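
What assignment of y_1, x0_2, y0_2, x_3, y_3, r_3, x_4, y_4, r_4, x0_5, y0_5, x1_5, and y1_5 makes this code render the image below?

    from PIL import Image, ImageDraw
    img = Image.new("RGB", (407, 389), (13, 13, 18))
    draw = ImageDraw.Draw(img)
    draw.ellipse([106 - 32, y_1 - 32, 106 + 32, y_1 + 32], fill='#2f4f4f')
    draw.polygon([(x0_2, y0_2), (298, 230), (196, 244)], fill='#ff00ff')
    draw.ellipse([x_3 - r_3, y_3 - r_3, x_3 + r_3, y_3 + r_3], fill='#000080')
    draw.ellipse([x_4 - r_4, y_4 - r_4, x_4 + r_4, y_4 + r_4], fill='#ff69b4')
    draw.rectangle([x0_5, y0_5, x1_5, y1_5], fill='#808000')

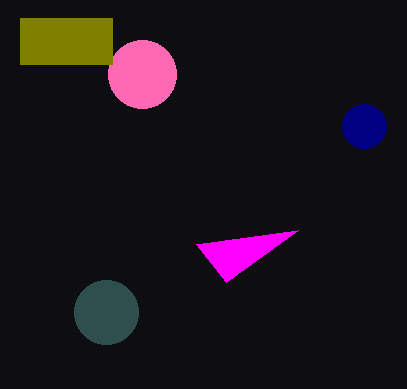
y_1 = 312, x0_2 = 226, y0_2 = 282, x_3 = 364, y_3 = 126, r_3 = 22, x_4 = 142, y_4 = 74, r_4 = 34, x0_5 = 20, y0_5 = 18, x1_5 = 112, y1_5 = 64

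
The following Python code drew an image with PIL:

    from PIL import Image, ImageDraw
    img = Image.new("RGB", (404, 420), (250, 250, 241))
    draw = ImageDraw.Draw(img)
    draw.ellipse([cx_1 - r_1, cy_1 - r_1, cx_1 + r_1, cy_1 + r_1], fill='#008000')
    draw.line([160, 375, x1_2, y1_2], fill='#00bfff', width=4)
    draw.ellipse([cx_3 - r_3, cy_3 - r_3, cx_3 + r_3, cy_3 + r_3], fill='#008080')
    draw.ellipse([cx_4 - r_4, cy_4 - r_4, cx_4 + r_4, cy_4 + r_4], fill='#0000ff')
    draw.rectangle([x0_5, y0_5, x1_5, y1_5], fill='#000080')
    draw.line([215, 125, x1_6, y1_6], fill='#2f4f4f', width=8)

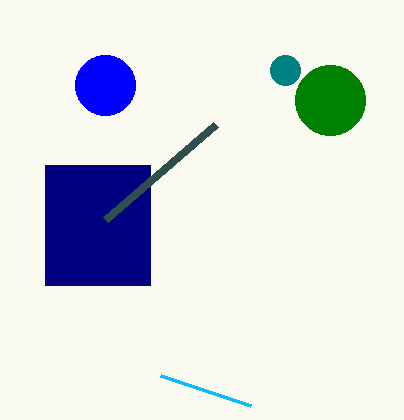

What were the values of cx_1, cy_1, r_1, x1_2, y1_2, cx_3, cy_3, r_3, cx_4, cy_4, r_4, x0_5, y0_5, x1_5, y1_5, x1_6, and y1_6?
cx_1 = 330, cy_1 = 100, r_1 = 35, x1_2 = 250, y1_2 = 405, cx_3 = 285, cy_3 = 70, r_3 = 15, cx_4 = 105, cy_4 = 85, r_4 = 30, x0_5 = 45, y0_5 = 165, x1_5 = 150, y1_5 = 285, x1_6 = 105, y1_6 = 220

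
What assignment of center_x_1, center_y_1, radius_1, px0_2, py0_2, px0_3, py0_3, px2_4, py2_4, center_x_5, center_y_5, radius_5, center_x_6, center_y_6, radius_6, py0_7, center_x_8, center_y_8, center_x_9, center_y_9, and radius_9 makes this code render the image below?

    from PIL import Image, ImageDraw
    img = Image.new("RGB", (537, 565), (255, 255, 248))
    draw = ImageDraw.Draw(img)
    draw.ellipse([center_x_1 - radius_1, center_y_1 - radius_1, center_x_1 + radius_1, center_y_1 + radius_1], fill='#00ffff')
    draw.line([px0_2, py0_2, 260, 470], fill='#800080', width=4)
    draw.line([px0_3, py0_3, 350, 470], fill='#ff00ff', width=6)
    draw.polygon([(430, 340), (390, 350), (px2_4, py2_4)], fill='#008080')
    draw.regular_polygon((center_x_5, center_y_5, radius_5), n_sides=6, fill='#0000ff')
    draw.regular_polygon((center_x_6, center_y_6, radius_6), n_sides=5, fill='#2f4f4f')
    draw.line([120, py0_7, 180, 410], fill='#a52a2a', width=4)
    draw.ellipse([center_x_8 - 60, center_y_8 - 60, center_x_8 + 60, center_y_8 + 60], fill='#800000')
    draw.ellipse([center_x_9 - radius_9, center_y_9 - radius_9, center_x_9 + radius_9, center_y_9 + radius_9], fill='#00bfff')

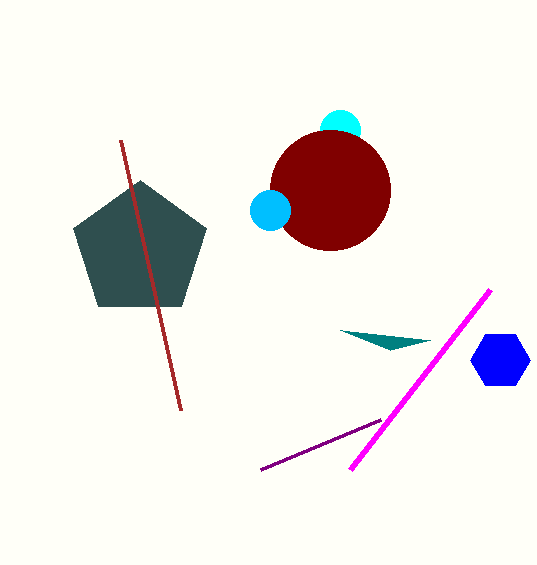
center_x_1 = 340
center_y_1 = 130
radius_1 = 20
px0_2 = 380
py0_2 = 420
px0_3 = 490
py0_3 = 290
px2_4 = 340
py2_4 = 330
center_x_5 = 500
center_y_5 = 360
radius_5 = 30
center_x_6 = 140
center_y_6 = 250
radius_6 = 70
py0_7 = 140
center_x_8 = 330
center_y_8 = 190
center_x_9 = 270
center_y_9 = 210
radius_9 = 20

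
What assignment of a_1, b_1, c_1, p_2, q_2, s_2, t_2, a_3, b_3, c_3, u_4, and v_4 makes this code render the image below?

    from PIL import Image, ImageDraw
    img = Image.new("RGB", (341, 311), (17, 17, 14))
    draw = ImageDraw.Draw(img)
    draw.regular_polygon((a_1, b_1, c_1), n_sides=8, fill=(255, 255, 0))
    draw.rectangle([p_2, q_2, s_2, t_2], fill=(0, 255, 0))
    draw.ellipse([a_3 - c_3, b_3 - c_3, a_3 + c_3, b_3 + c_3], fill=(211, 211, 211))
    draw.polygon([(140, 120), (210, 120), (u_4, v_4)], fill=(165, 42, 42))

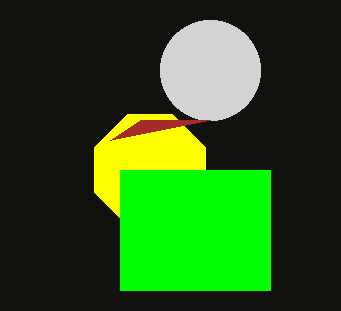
a_1 = 150
b_1 = 170
c_1 = 60
p_2 = 120
q_2 = 170
s_2 = 270
t_2 = 290
a_3 = 210
b_3 = 70
c_3 = 50
u_4 = 110
v_4 = 140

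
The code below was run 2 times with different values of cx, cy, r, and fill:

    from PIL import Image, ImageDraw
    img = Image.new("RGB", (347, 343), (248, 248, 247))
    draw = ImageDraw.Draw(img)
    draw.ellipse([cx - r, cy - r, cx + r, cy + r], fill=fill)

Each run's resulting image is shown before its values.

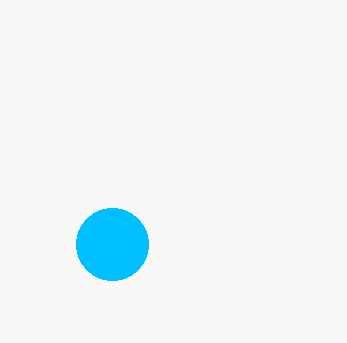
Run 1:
cx = 112
cy = 244
r = 36
fill = 'deepskyblue'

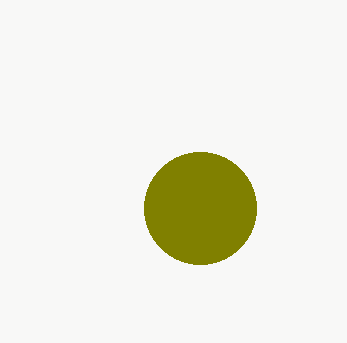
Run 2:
cx = 200
cy = 208
r = 56
fill = 'olive'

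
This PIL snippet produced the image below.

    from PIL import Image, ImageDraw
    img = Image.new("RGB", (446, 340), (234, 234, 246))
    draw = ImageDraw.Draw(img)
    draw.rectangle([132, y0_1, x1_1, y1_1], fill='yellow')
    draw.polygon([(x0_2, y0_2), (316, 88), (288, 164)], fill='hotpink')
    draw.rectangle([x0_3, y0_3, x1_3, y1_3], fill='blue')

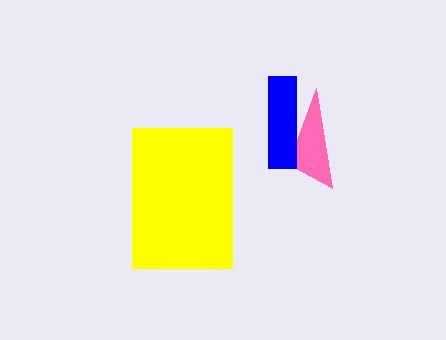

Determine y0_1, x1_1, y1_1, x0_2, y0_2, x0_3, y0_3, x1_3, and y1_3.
y0_1 = 128; x1_1 = 232; y1_1 = 268; x0_2 = 332; y0_2 = 188; x0_3 = 268; y0_3 = 76; x1_3 = 296; y1_3 = 168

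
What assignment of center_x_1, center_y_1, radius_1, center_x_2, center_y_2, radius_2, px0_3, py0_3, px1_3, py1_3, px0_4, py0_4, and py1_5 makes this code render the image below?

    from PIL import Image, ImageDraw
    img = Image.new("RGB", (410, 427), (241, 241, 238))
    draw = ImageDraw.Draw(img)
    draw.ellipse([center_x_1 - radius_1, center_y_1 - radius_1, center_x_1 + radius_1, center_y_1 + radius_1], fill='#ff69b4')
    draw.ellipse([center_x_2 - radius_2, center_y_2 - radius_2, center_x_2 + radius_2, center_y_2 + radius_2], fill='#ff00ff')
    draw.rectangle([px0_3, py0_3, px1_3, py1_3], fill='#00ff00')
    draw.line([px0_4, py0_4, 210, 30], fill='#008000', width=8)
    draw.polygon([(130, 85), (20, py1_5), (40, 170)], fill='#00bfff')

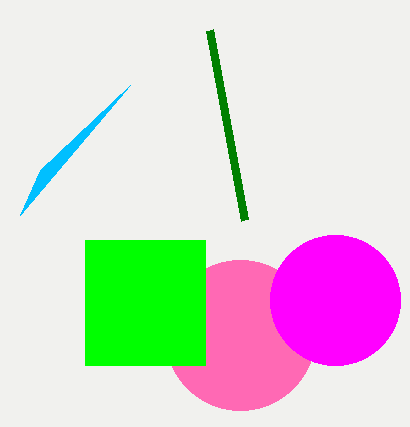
center_x_1 = 240; center_y_1 = 335; radius_1 = 75; center_x_2 = 335; center_y_2 = 300; radius_2 = 65; px0_3 = 85; py0_3 = 240; px1_3 = 205; py1_3 = 365; px0_4 = 245; py0_4 = 220; py1_5 = 215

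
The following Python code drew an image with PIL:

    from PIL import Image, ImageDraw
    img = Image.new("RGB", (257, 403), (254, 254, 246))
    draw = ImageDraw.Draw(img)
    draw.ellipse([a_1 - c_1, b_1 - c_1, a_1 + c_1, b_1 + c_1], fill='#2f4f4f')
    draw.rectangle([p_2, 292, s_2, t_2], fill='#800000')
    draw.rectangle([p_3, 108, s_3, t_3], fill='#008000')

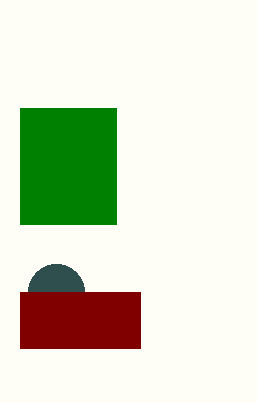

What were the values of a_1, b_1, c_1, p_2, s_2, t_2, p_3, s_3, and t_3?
a_1 = 56, b_1 = 292, c_1 = 28, p_2 = 20, s_2 = 140, t_2 = 348, p_3 = 20, s_3 = 116, t_3 = 224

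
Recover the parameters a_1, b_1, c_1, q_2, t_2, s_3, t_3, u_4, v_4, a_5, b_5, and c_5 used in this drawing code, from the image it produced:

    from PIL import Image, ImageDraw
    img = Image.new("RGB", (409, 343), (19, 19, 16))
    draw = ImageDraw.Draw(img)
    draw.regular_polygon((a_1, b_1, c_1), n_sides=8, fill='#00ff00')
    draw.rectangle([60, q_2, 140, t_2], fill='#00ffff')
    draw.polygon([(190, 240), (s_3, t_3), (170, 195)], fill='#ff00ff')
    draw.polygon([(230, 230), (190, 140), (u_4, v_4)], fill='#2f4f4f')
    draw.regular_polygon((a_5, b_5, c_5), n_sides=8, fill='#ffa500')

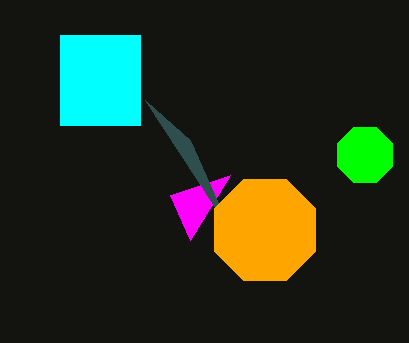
a_1 = 365, b_1 = 155, c_1 = 30, q_2 = 35, t_2 = 125, s_3 = 230, t_3 = 175, u_4 = 145, v_4 = 100, a_5 = 265, b_5 = 230, c_5 = 55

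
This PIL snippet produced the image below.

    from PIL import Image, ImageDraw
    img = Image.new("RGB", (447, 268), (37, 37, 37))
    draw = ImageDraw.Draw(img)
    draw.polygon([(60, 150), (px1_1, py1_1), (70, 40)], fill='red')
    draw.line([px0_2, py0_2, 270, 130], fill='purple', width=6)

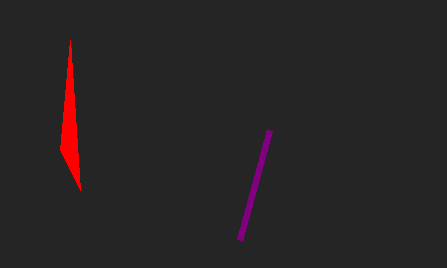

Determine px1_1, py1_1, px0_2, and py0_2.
px1_1 = 80, py1_1 = 190, px0_2 = 240, py0_2 = 240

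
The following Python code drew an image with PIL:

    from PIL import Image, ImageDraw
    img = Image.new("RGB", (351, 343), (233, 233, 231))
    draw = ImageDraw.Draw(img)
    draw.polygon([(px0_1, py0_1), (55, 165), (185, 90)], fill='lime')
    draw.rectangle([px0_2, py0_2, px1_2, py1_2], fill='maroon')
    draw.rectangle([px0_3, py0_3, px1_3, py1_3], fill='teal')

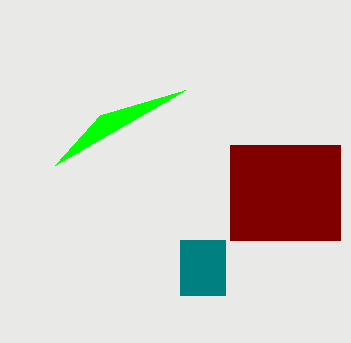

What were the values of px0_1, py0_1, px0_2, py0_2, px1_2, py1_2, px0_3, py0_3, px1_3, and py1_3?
px0_1 = 100; py0_1 = 115; px0_2 = 230; py0_2 = 145; px1_2 = 340; py1_2 = 240; px0_3 = 180; py0_3 = 240; px1_3 = 225; py1_3 = 295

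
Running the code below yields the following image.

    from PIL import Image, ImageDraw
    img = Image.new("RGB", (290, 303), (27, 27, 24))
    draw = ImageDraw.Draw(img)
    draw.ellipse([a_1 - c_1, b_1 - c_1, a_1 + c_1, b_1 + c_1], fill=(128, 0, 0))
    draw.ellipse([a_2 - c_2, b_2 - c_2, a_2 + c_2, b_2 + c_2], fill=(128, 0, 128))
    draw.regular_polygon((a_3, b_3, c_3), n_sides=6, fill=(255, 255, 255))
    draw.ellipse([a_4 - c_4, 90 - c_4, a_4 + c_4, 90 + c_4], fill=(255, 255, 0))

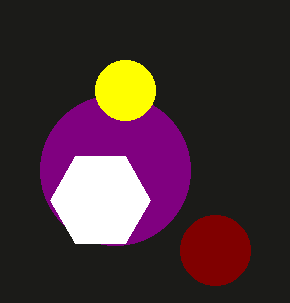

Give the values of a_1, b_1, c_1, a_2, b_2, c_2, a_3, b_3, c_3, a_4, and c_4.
a_1 = 215, b_1 = 250, c_1 = 35, a_2 = 115, b_2 = 170, c_2 = 75, a_3 = 100, b_3 = 200, c_3 = 50, a_4 = 125, c_4 = 30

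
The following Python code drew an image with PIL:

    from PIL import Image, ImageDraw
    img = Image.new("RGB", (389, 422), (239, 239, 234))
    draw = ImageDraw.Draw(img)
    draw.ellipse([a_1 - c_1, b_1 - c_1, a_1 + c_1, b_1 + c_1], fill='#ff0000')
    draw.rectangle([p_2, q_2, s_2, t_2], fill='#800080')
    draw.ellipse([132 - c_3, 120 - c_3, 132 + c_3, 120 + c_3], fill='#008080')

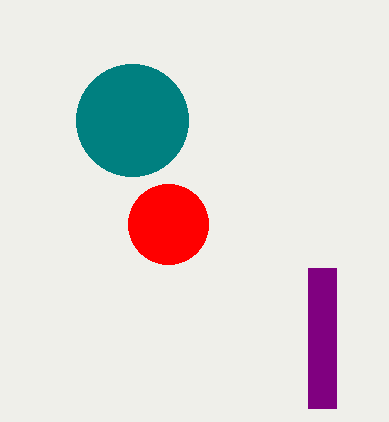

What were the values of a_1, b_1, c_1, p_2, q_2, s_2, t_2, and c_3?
a_1 = 168, b_1 = 224, c_1 = 40, p_2 = 308, q_2 = 268, s_2 = 336, t_2 = 408, c_3 = 56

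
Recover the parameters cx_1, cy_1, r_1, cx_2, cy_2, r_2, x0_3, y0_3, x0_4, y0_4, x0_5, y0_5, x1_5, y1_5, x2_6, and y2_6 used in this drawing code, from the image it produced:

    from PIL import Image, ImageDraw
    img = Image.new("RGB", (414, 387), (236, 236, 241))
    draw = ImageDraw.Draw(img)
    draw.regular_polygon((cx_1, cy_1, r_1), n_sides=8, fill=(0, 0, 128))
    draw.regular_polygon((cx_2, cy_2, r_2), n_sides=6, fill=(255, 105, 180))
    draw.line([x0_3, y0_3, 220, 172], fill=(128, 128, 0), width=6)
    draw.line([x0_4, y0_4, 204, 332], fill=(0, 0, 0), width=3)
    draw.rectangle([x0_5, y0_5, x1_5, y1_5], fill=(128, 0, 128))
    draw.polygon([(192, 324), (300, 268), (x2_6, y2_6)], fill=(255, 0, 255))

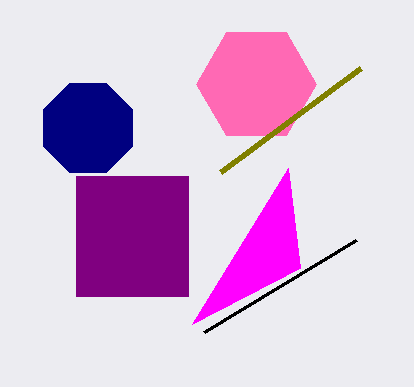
cx_1 = 88, cy_1 = 128, r_1 = 48, cx_2 = 256, cy_2 = 84, r_2 = 60, x0_3 = 360, y0_3 = 68, x0_4 = 356, y0_4 = 240, x0_5 = 76, y0_5 = 176, x1_5 = 188, y1_5 = 296, x2_6 = 288, y2_6 = 168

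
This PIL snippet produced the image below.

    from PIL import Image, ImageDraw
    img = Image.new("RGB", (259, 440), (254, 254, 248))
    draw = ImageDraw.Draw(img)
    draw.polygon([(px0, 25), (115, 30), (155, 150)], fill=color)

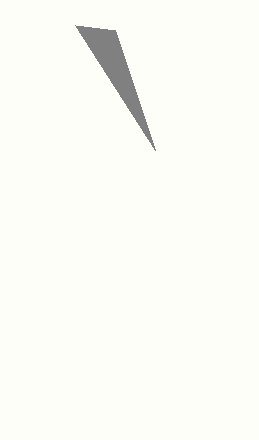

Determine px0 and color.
px0 = 75
color = 'gray'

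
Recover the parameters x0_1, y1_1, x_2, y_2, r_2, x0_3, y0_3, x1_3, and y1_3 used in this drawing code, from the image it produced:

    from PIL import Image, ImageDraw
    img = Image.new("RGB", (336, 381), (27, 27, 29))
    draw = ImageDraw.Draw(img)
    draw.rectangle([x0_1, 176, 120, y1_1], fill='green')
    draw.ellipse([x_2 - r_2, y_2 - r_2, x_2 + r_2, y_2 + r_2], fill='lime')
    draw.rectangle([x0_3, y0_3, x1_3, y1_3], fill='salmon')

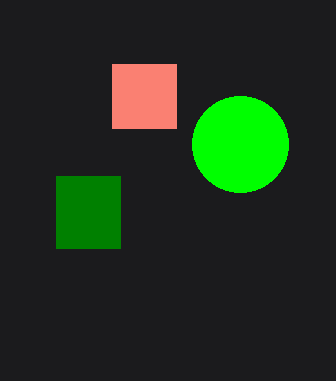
x0_1 = 56; y1_1 = 248; x_2 = 240; y_2 = 144; r_2 = 48; x0_3 = 112; y0_3 = 64; x1_3 = 176; y1_3 = 128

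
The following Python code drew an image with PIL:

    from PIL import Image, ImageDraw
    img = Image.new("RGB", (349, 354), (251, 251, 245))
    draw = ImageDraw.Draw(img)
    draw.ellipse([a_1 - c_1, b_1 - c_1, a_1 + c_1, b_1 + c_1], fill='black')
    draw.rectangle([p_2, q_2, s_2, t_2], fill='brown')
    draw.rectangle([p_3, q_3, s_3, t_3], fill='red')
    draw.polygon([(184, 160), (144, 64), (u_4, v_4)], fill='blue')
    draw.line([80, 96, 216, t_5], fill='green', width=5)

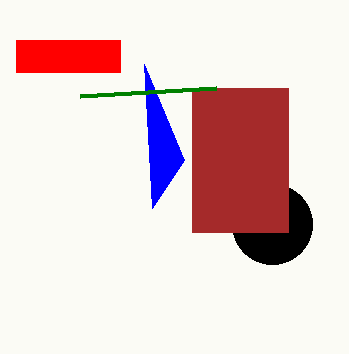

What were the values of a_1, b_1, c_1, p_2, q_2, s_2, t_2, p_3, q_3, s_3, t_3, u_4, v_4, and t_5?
a_1 = 272
b_1 = 224
c_1 = 40
p_2 = 192
q_2 = 88
s_2 = 288
t_2 = 232
p_3 = 16
q_3 = 40
s_3 = 120
t_3 = 72
u_4 = 152
v_4 = 208
t_5 = 88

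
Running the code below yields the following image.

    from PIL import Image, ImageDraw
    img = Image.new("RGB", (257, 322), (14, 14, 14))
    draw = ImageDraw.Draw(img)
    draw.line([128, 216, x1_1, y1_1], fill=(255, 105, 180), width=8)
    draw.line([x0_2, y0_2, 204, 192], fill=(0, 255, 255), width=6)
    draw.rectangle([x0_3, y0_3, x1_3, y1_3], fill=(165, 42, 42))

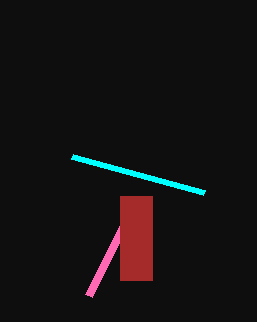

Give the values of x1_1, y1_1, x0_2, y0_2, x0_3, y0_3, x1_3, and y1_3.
x1_1 = 88
y1_1 = 296
x0_2 = 72
y0_2 = 156
x0_3 = 120
y0_3 = 196
x1_3 = 152
y1_3 = 280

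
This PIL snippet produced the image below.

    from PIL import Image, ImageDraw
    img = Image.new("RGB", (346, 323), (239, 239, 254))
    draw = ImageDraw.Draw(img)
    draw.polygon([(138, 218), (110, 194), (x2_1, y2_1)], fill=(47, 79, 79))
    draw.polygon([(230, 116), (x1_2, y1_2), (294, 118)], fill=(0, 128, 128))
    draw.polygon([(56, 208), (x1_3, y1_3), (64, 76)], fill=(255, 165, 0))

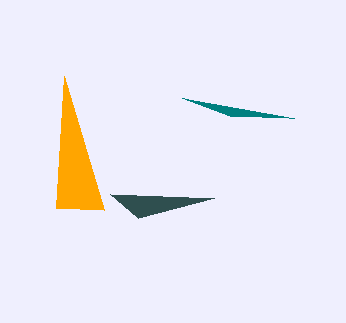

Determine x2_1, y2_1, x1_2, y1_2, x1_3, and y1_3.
x2_1 = 214
y2_1 = 198
x1_2 = 182
y1_2 = 98
x1_3 = 104
y1_3 = 210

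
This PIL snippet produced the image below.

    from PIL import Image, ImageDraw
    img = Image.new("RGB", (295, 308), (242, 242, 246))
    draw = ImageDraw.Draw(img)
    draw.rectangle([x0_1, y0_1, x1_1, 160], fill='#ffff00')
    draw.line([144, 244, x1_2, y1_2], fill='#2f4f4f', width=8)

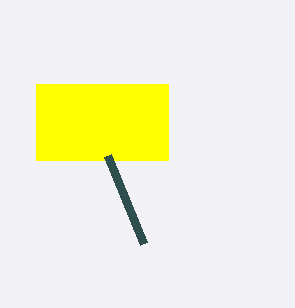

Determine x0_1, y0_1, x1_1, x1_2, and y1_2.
x0_1 = 36, y0_1 = 84, x1_1 = 168, x1_2 = 108, y1_2 = 156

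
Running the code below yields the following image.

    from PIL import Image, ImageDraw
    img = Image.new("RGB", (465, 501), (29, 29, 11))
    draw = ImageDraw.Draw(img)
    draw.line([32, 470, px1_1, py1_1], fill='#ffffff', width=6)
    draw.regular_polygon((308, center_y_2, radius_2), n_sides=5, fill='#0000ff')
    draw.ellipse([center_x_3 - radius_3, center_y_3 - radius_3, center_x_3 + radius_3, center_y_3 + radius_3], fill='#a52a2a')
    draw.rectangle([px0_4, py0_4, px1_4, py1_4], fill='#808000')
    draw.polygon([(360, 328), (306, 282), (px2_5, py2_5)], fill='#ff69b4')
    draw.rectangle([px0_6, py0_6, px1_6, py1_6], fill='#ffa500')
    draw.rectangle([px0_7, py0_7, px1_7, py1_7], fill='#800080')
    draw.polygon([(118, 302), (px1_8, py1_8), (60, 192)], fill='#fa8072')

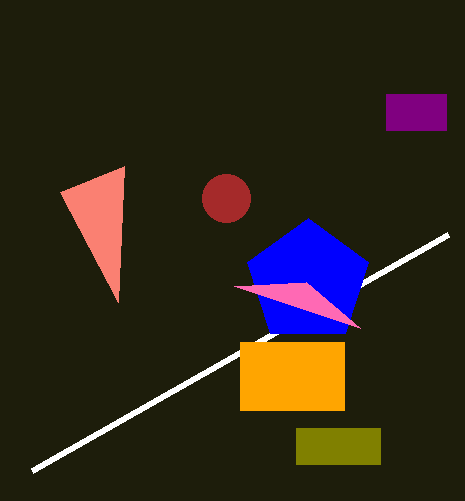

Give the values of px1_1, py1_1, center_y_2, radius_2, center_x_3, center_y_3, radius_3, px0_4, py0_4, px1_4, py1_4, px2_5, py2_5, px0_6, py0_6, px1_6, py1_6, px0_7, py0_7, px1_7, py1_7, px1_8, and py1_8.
px1_1 = 448; py1_1 = 234; center_y_2 = 282; radius_2 = 64; center_x_3 = 226; center_y_3 = 198; radius_3 = 24; px0_4 = 296; py0_4 = 428; px1_4 = 380; py1_4 = 464; px2_5 = 234; py2_5 = 286; px0_6 = 240; py0_6 = 342; px1_6 = 344; py1_6 = 410; px0_7 = 386; py0_7 = 94; px1_7 = 446; py1_7 = 130; px1_8 = 124; py1_8 = 166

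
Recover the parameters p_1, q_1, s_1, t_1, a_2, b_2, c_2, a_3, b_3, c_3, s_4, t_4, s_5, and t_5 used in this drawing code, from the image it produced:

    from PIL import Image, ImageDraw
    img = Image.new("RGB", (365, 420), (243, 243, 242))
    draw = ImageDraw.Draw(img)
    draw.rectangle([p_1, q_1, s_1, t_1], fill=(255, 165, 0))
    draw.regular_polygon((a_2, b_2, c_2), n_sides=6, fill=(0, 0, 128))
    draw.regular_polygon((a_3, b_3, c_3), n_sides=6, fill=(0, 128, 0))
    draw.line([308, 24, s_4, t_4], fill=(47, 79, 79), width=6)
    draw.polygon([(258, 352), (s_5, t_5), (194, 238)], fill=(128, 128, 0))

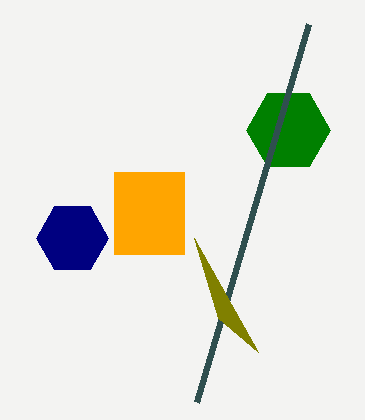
p_1 = 114, q_1 = 172, s_1 = 184, t_1 = 254, a_2 = 72, b_2 = 238, c_2 = 36, a_3 = 288, b_3 = 130, c_3 = 42, s_4 = 196, t_4 = 402, s_5 = 218, t_5 = 318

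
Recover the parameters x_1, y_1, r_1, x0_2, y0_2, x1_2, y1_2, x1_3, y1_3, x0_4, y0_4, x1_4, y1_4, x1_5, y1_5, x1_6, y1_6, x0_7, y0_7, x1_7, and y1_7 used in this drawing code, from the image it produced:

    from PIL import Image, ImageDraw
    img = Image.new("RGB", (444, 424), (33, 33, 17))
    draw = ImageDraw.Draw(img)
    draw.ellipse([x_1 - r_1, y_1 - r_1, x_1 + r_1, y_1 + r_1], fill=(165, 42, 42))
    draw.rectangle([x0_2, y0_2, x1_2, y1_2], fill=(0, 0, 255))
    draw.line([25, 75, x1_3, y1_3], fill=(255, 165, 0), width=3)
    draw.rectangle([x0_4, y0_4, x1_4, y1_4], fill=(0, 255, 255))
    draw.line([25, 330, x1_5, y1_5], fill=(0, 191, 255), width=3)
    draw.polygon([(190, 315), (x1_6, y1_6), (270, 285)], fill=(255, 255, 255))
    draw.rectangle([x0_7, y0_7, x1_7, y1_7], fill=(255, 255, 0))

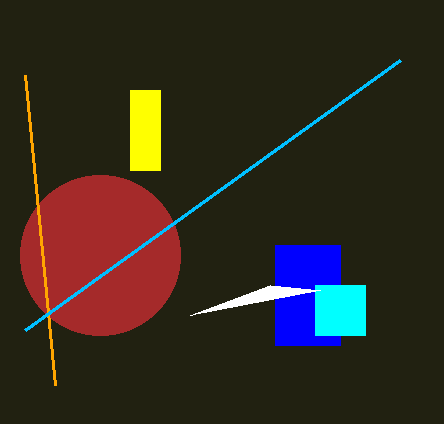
x_1 = 100; y_1 = 255; r_1 = 80; x0_2 = 275; y0_2 = 245; x1_2 = 340; y1_2 = 345; x1_3 = 55; y1_3 = 385; x0_4 = 315; y0_4 = 285; x1_4 = 365; y1_4 = 335; x1_5 = 400; y1_5 = 60; x1_6 = 320; y1_6 = 290; x0_7 = 130; y0_7 = 90; x1_7 = 160; y1_7 = 170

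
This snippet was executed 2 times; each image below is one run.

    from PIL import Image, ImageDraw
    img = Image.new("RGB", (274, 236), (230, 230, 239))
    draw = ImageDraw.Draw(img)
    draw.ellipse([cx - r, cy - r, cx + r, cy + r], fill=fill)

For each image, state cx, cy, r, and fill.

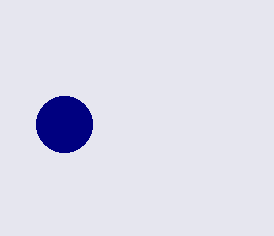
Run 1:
cx = 64, cy = 124, r = 28, fill = 'navy'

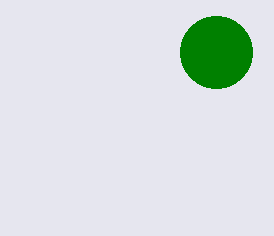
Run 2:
cx = 216; cy = 52; r = 36; fill = 'green'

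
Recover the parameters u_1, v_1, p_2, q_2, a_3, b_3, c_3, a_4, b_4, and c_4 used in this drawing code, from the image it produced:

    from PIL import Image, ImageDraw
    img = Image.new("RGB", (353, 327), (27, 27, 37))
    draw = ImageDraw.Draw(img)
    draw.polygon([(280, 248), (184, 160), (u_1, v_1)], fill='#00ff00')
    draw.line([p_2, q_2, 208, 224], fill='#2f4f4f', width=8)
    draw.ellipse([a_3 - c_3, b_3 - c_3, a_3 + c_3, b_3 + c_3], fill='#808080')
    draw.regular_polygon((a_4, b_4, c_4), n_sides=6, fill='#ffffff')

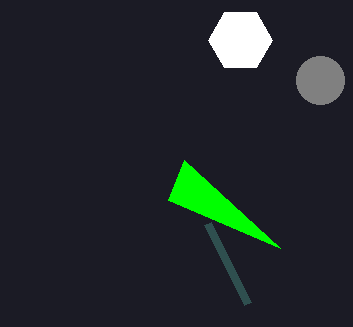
u_1 = 168, v_1 = 200, p_2 = 248, q_2 = 304, a_3 = 320, b_3 = 80, c_3 = 24, a_4 = 240, b_4 = 40, c_4 = 32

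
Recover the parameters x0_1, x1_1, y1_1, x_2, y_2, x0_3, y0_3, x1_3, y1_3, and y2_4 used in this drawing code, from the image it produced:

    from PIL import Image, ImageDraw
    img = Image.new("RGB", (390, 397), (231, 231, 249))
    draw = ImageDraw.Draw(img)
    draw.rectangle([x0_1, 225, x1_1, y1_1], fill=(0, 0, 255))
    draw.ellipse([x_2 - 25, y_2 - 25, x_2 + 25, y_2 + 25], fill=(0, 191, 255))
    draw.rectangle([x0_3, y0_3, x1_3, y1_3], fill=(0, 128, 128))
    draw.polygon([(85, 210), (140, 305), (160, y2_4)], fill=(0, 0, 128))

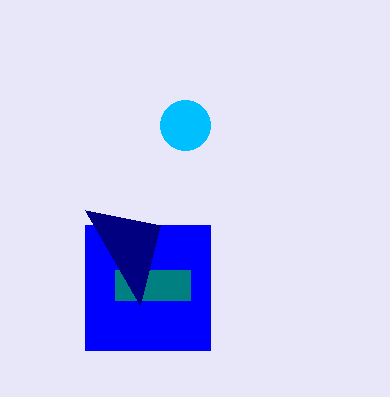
x0_1 = 85; x1_1 = 210; y1_1 = 350; x_2 = 185; y_2 = 125; x0_3 = 115; y0_3 = 270; x1_3 = 190; y1_3 = 300; y2_4 = 225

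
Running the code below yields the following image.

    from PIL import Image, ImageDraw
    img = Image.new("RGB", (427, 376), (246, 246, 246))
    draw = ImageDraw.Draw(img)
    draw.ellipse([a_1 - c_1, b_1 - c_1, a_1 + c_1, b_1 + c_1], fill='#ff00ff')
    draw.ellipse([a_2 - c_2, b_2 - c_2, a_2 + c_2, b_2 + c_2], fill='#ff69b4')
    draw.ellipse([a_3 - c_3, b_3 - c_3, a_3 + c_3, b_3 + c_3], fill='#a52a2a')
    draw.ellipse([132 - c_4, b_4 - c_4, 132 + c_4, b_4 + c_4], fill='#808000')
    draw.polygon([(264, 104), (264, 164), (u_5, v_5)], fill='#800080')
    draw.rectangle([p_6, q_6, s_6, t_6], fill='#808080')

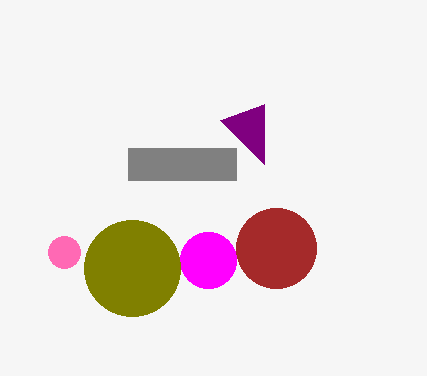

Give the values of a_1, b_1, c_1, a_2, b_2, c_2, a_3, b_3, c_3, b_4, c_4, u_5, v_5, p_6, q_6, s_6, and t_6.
a_1 = 208; b_1 = 260; c_1 = 28; a_2 = 64; b_2 = 252; c_2 = 16; a_3 = 276; b_3 = 248; c_3 = 40; b_4 = 268; c_4 = 48; u_5 = 220; v_5 = 120; p_6 = 128; q_6 = 148; s_6 = 236; t_6 = 180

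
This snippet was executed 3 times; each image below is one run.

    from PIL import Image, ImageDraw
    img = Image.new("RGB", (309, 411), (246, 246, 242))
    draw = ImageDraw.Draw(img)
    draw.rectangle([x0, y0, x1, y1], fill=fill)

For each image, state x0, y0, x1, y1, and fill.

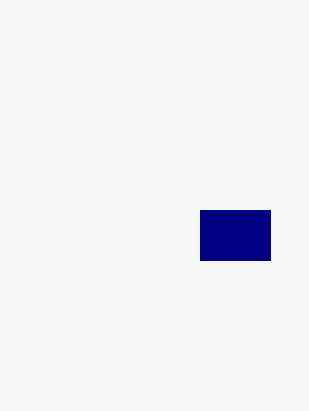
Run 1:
x0 = 200; y0 = 210; x1 = 270; y1 = 260; fill = 'navy'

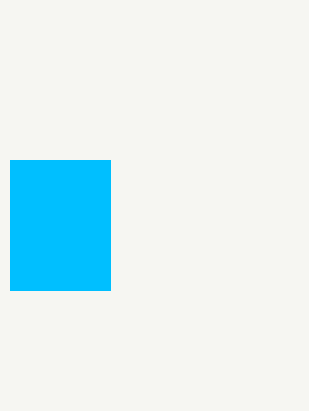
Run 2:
x0 = 10
y0 = 160
x1 = 110
y1 = 290
fill = 'deepskyblue'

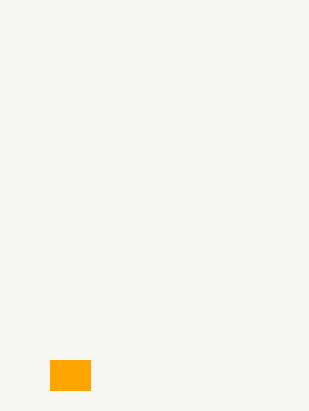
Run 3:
x0 = 50; y0 = 360; x1 = 90; y1 = 390; fill = 'orange'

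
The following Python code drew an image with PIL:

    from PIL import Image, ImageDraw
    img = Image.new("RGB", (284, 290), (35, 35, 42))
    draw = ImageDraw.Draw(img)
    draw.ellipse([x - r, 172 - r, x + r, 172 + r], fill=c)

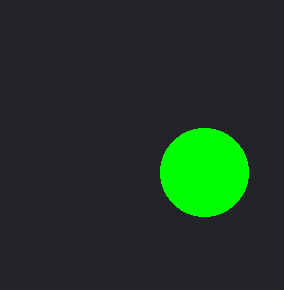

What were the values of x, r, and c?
x = 204
r = 44
c = 'lime'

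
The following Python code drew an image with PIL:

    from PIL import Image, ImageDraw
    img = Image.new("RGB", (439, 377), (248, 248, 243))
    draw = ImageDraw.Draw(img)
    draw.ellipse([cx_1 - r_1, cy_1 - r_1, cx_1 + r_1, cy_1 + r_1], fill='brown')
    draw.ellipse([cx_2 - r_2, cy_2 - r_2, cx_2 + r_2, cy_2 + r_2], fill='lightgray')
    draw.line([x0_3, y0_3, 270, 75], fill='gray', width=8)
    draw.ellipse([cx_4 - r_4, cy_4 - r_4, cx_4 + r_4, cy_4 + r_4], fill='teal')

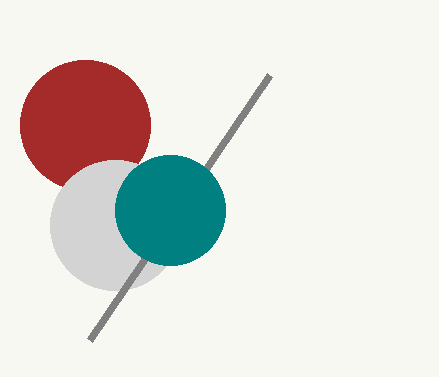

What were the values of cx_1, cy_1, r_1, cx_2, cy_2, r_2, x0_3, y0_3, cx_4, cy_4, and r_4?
cx_1 = 85
cy_1 = 125
r_1 = 65
cx_2 = 115
cy_2 = 225
r_2 = 65
x0_3 = 90
y0_3 = 340
cx_4 = 170
cy_4 = 210
r_4 = 55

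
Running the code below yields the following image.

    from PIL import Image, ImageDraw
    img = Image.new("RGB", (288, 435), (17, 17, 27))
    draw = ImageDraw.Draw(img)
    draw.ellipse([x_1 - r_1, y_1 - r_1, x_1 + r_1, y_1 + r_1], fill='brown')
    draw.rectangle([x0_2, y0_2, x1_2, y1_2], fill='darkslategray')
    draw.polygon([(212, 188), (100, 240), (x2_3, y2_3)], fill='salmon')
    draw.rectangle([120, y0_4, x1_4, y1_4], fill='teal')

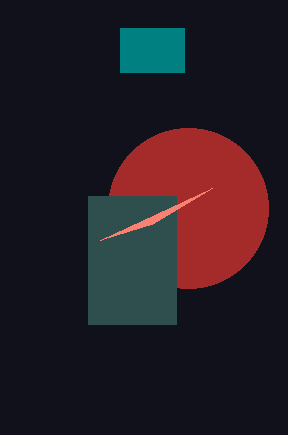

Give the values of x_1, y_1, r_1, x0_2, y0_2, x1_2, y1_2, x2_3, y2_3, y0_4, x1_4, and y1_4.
x_1 = 188, y_1 = 208, r_1 = 80, x0_2 = 88, y0_2 = 196, x1_2 = 176, y1_2 = 324, x2_3 = 152, y2_3 = 224, y0_4 = 28, x1_4 = 184, y1_4 = 72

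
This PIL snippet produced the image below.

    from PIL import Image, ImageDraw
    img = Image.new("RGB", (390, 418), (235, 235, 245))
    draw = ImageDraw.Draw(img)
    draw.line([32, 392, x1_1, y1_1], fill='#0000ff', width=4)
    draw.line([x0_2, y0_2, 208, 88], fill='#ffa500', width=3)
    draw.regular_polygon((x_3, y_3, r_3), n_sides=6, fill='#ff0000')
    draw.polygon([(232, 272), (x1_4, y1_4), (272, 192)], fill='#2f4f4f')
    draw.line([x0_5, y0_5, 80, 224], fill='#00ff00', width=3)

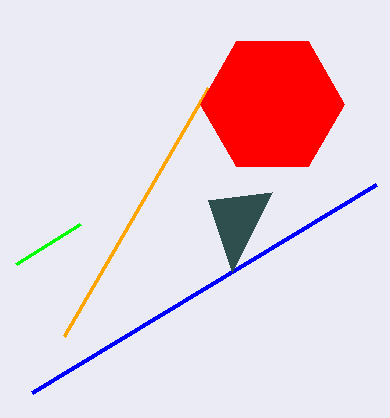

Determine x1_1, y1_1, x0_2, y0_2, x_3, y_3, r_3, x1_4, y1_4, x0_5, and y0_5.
x1_1 = 376; y1_1 = 184; x0_2 = 64; y0_2 = 336; x_3 = 272; y_3 = 104; r_3 = 72; x1_4 = 208; y1_4 = 200; x0_5 = 16; y0_5 = 264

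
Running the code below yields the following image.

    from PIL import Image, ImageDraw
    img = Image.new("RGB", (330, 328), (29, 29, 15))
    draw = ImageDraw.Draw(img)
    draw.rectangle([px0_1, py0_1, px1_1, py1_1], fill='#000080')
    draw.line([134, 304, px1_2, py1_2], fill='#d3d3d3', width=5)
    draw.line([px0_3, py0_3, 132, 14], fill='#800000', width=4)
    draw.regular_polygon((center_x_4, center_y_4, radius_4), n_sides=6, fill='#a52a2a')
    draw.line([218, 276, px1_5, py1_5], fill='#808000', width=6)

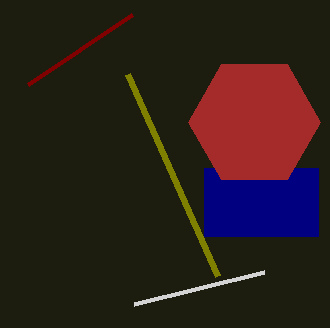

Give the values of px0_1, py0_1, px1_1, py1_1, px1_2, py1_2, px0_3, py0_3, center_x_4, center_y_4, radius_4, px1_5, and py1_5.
px0_1 = 204
py0_1 = 168
px1_1 = 318
py1_1 = 236
px1_2 = 264
py1_2 = 272
px0_3 = 28
py0_3 = 84
center_x_4 = 254
center_y_4 = 122
radius_4 = 66
px1_5 = 128
py1_5 = 74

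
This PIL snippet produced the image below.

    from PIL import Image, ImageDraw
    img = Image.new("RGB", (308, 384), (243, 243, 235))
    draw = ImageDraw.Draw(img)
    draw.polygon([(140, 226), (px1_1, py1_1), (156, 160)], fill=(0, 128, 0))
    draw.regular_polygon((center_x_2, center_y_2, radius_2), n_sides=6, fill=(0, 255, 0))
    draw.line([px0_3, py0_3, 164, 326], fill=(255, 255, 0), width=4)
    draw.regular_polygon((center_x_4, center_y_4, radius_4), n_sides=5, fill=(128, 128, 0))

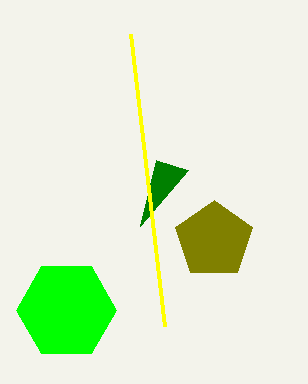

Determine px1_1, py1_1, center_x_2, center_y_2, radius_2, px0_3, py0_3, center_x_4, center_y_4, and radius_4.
px1_1 = 188
py1_1 = 170
center_x_2 = 66
center_y_2 = 310
radius_2 = 50
px0_3 = 130
py0_3 = 34
center_x_4 = 214
center_y_4 = 240
radius_4 = 40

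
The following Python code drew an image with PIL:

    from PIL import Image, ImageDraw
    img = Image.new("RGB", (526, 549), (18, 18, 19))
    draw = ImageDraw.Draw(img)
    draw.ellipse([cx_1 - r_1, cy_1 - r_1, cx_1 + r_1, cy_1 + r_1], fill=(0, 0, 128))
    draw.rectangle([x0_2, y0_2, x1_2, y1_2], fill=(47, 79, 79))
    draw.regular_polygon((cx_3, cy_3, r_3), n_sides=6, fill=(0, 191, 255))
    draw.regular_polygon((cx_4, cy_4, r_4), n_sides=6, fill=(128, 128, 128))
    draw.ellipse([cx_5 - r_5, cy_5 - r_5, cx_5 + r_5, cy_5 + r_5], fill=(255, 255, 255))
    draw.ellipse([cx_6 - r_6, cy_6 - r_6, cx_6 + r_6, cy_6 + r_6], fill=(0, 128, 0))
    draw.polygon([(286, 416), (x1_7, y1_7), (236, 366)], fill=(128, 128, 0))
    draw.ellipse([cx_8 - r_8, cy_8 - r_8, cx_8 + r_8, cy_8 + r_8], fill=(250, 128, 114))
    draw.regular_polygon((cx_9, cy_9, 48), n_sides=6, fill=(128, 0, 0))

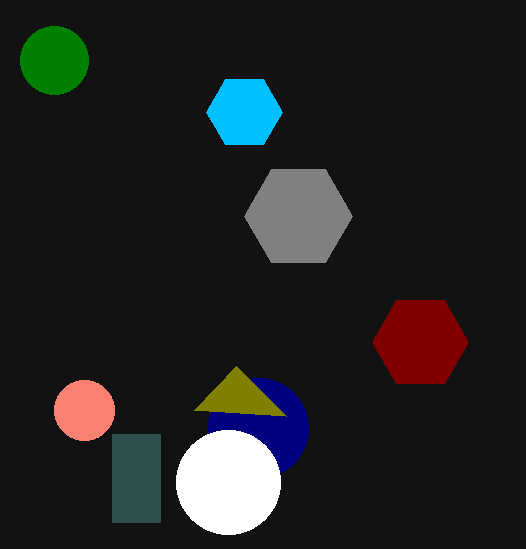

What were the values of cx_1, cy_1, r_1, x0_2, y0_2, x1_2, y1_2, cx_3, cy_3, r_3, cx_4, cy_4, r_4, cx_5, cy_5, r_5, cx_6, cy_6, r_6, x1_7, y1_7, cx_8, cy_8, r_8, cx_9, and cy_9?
cx_1 = 258
cy_1 = 428
r_1 = 50
x0_2 = 112
y0_2 = 434
x1_2 = 160
y1_2 = 522
cx_3 = 244
cy_3 = 112
r_3 = 38
cx_4 = 298
cy_4 = 216
r_4 = 54
cx_5 = 228
cy_5 = 482
r_5 = 52
cx_6 = 54
cy_6 = 60
r_6 = 34
x1_7 = 194
y1_7 = 410
cx_8 = 84
cy_8 = 410
r_8 = 30
cx_9 = 420
cy_9 = 342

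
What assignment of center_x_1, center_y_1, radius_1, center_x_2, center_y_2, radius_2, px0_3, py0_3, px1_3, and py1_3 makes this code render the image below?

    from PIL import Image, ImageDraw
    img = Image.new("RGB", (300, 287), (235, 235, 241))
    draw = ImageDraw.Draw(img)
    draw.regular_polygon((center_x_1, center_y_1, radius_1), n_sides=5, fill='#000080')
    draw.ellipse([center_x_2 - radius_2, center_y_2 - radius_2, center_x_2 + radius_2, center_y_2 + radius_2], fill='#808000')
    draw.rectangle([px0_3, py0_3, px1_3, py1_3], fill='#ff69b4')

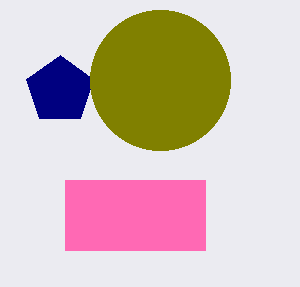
center_x_1 = 60
center_y_1 = 90
radius_1 = 35
center_x_2 = 160
center_y_2 = 80
radius_2 = 70
px0_3 = 65
py0_3 = 180
px1_3 = 205
py1_3 = 250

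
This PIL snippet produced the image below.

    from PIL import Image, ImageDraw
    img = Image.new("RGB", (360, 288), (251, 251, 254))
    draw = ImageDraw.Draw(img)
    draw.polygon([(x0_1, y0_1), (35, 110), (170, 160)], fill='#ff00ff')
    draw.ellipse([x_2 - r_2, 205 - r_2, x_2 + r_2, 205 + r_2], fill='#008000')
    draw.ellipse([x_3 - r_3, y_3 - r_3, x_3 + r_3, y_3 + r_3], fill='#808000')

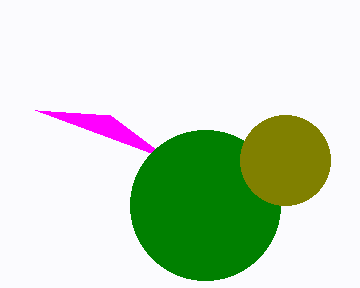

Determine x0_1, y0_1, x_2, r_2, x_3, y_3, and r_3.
x0_1 = 110
y0_1 = 115
x_2 = 205
r_2 = 75
x_3 = 285
y_3 = 160
r_3 = 45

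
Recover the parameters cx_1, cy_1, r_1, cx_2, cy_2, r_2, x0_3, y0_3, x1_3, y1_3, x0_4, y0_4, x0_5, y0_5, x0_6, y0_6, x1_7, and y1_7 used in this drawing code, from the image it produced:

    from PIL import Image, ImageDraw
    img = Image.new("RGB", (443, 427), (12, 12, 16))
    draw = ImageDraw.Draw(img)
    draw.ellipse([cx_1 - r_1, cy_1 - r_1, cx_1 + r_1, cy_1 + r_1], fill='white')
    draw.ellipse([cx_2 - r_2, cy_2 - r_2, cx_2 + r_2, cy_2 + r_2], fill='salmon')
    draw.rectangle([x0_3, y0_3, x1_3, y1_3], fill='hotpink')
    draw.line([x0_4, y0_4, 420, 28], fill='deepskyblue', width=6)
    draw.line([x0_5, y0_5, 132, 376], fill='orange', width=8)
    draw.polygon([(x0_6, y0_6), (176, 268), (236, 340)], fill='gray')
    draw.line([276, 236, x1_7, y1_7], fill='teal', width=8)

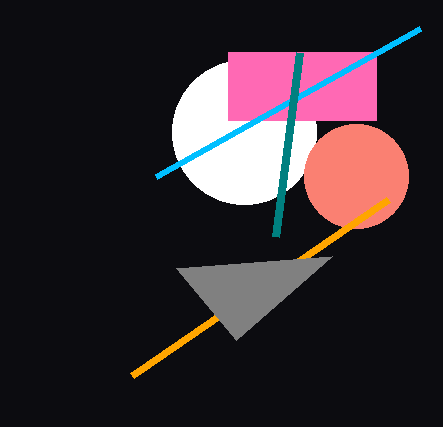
cx_1 = 244
cy_1 = 132
r_1 = 72
cx_2 = 356
cy_2 = 176
r_2 = 52
x0_3 = 228
y0_3 = 52
x1_3 = 376
y1_3 = 120
x0_4 = 156
y0_4 = 176
x0_5 = 388
y0_5 = 200
x0_6 = 332
y0_6 = 256
x1_7 = 300
y1_7 = 52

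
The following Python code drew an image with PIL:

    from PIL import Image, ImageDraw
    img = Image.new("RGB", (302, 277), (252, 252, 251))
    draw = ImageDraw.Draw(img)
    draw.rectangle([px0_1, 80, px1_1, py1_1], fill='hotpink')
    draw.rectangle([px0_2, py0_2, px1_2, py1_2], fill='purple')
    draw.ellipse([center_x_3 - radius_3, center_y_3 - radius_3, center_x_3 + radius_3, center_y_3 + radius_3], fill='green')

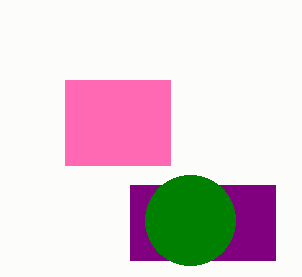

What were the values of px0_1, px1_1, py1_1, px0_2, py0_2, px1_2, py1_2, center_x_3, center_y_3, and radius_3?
px0_1 = 65
px1_1 = 170
py1_1 = 165
px0_2 = 130
py0_2 = 185
px1_2 = 275
py1_2 = 260
center_x_3 = 190
center_y_3 = 220
radius_3 = 45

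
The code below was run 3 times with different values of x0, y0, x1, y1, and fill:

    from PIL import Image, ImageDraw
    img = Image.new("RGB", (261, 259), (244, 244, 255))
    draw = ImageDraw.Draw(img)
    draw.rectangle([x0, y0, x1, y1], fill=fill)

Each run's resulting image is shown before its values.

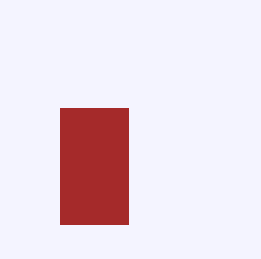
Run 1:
x0 = 60
y0 = 108
x1 = 128
y1 = 224
fill = 'brown'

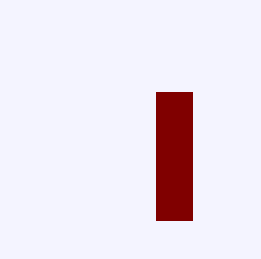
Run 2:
x0 = 156; y0 = 92; x1 = 192; y1 = 220; fill = 'maroon'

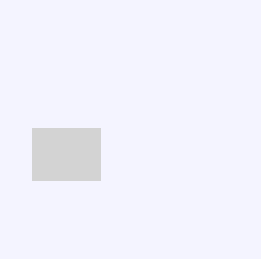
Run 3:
x0 = 32
y0 = 128
x1 = 100
y1 = 180
fill = 'lightgray'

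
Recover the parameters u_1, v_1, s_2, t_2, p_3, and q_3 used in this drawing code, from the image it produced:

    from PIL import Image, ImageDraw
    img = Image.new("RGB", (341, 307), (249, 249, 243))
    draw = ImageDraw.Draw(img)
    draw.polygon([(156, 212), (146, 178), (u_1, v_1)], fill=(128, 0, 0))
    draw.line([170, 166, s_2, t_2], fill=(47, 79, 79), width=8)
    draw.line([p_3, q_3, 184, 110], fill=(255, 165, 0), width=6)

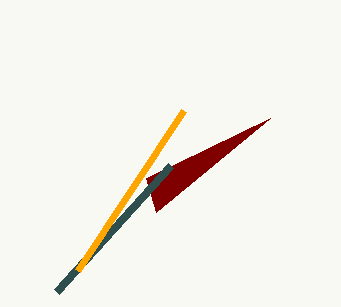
u_1 = 270
v_1 = 118
s_2 = 56
t_2 = 292
p_3 = 78
q_3 = 270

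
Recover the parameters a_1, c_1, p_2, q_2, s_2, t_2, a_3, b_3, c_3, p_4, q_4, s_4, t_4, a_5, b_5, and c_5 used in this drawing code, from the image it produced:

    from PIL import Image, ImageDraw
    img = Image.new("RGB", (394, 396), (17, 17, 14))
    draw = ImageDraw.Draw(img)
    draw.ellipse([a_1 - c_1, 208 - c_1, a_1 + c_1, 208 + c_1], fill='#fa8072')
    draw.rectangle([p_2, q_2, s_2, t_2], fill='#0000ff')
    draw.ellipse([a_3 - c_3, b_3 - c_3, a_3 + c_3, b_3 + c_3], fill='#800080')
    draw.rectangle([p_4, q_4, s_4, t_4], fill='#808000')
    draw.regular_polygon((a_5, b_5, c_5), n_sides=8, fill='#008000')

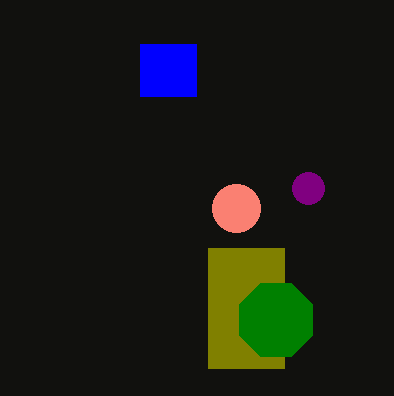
a_1 = 236
c_1 = 24
p_2 = 140
q_2 = 44
s_2 = 196
t_2 = 96
a_3 = 308
b_3 = 188
c_3 = 16
p_4 = 208
q_4 = 248
s_4 = 284
t_4 = 368
a_5 = 276
b_5 = 320
c_5 = 40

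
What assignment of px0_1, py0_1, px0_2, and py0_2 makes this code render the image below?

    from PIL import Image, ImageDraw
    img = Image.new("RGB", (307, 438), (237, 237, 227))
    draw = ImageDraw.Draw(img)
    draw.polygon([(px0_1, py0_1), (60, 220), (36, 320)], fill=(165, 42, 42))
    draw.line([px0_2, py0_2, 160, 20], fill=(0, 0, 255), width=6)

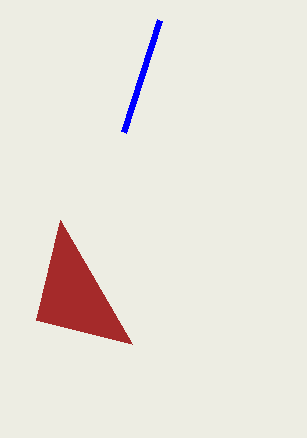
px0_1 = 132
py0_1 = 344
px0_2 = 124
py0_2 = 132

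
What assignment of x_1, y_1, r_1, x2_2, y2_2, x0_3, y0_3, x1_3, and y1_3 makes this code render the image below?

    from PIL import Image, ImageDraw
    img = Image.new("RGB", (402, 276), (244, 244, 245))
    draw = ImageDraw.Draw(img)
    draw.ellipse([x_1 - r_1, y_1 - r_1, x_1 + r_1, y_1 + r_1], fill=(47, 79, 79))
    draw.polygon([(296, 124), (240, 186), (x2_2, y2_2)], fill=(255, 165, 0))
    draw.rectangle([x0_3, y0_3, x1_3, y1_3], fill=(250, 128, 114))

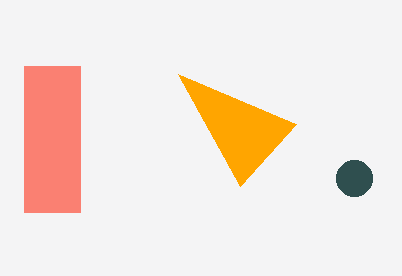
x_1 = 354; y_1 = 178; r_1 = 18; x2_2 = 178; y2_2 = 74; x0_3 = 24; y0_3 = 66; x1_3 = 80; y1_3 = 212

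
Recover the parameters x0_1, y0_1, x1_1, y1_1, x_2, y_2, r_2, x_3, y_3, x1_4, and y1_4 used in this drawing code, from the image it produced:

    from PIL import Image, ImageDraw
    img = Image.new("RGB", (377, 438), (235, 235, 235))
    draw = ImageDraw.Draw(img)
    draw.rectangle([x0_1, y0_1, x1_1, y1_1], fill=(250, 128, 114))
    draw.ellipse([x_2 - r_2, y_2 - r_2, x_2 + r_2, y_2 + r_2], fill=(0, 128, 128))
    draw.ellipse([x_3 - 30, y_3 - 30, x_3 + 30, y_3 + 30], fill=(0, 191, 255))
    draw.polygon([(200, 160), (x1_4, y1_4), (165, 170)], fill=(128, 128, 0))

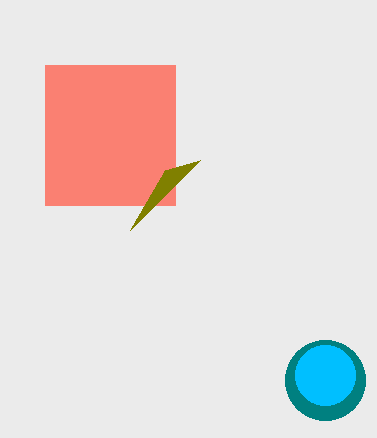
x0_1 = 45
y0_1 = 65
x1_1 = 175
y1_1 = 205
x_2 = 325
y_2 = 380
r_2 = 40
x_3 = 325
y_3 = 375
x1_4 = 130
y1_4 = 230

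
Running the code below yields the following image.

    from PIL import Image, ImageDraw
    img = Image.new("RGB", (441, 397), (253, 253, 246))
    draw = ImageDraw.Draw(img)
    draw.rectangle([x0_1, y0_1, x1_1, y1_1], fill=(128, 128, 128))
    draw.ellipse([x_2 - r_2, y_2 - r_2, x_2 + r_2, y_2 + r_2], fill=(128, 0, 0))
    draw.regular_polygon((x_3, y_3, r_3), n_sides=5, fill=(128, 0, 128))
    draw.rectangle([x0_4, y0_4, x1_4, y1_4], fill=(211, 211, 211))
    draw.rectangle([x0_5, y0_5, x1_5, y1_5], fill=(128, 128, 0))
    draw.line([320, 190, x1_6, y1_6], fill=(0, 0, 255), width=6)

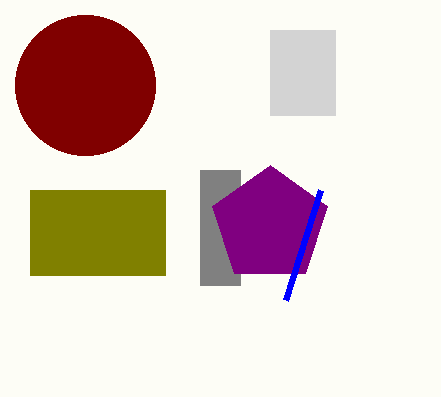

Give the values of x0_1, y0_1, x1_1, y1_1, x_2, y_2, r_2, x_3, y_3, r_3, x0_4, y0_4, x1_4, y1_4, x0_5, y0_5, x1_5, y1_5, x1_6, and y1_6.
x0_1 = 200
y0_1 = 170
x1_1 = 240
y1_1 = 285
x_2 = 85
y_2 = 85
r_2 = 70
x_3 = 270
y_3 = 225
r_3 = 60
x0_4 = 270
y0_4 = 30
x1_4 = 335
y1_4 = 115
x0_5 = 30
y0_5 = 190
x1_5 = 165
y1_5 = 275
x1_6 = 285
y1_6 = 300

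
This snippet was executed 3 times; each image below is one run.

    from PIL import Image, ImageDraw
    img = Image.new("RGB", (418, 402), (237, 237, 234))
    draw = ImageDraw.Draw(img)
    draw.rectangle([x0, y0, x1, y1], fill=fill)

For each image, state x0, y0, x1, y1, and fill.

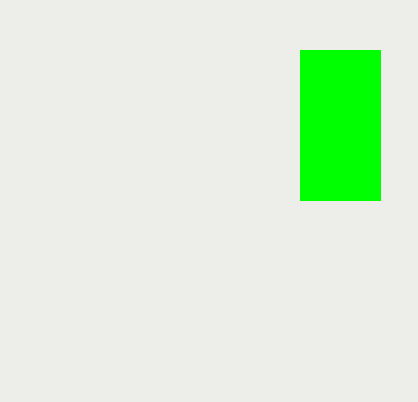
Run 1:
x0 = 300
y0 = 50
x1 = 380
y1 = 200
fill = 'lime'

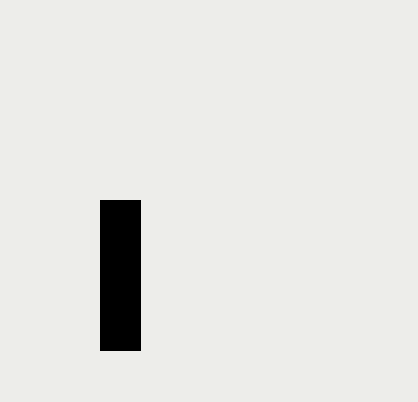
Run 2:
x0 = 100; y0 = 200; x1 = 140; y1 = 350; fill = 'black'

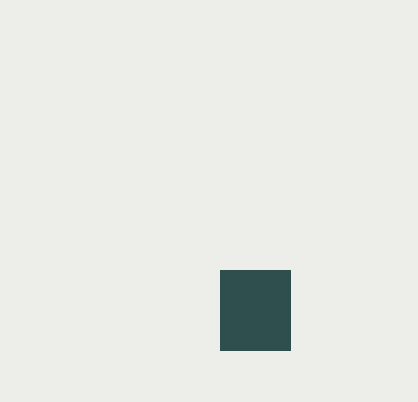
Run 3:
x0 = 220; y0 = 270; x1 = 290; y1 = 350; fill = 'darkslategray'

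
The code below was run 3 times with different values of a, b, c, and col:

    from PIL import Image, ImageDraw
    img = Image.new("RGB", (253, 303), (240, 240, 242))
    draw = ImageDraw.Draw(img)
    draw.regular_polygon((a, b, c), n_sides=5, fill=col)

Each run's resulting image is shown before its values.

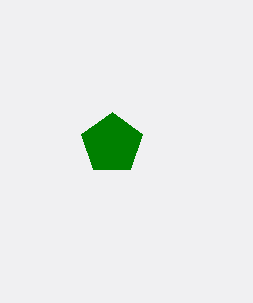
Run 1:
a = 112
b = 144
c = 32
col = 'green'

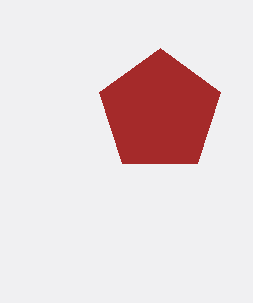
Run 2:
a = 160; b = 112; c = 64; col = 'brown'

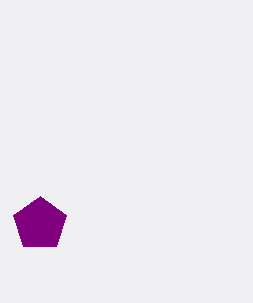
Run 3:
a = 40; b = 224; c = 28; col = 'purple'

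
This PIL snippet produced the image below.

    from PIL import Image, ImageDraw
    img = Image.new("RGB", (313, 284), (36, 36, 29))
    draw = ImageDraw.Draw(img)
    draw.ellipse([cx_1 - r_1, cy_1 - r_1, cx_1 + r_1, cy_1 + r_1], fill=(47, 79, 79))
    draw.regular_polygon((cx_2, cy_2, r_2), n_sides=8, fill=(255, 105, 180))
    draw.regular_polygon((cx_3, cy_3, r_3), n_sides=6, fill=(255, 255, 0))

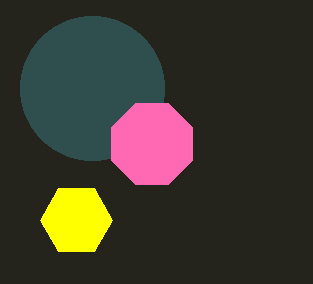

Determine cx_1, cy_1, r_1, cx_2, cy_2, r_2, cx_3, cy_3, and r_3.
cx_1 = 92
cy_1 = 88
r_1 = 72
cx_2 = 152
cy_2 = 144
r_2 = 44
cx_3 = 76
cy_3 = 220
r_3 = 36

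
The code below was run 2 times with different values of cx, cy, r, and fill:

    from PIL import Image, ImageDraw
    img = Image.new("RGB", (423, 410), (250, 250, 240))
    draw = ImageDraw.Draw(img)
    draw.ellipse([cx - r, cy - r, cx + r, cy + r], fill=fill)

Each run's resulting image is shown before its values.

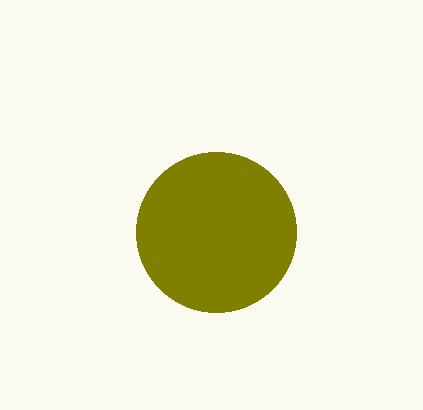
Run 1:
cx = 216
cy = 232
r = 80
fill = 'olive'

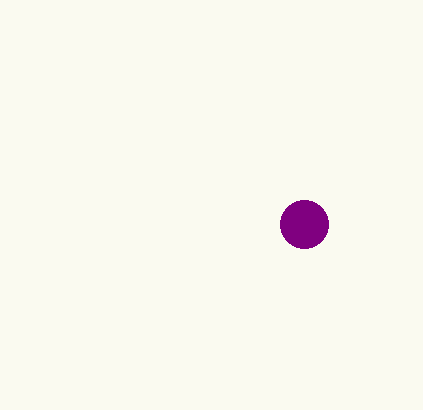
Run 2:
cx = 304; cy = 224; r = 24; fill = 'purple'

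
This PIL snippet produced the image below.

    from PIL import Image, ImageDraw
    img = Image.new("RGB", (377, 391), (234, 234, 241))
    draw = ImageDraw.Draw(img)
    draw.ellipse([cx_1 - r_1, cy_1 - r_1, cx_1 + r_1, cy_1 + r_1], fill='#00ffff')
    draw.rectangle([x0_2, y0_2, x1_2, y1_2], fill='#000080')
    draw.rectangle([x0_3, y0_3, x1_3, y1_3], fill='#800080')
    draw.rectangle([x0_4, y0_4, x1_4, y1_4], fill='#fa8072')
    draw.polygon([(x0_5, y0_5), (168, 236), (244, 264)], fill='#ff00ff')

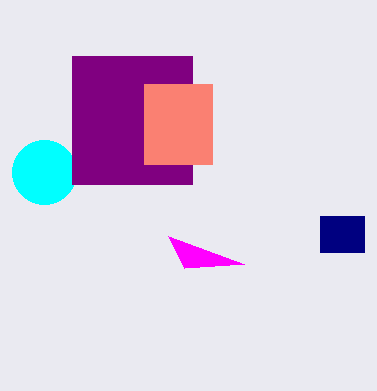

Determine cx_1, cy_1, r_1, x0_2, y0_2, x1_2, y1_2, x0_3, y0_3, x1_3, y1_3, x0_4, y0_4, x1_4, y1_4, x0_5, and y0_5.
cx_1 = 44; cy_1 = 172; r_1 = 32; x0_2 = 320; y0_2 = 216; x1_2 = 364; y1_2 = 252; x0_3 = 72; y0_3 = 56; x1_3 = 192; y1_3 = 184; x0_4 = 144; y0_4 = 84; x1_4 = 212; y1_4 = 164; x0_5 = 184; y0_5 = 268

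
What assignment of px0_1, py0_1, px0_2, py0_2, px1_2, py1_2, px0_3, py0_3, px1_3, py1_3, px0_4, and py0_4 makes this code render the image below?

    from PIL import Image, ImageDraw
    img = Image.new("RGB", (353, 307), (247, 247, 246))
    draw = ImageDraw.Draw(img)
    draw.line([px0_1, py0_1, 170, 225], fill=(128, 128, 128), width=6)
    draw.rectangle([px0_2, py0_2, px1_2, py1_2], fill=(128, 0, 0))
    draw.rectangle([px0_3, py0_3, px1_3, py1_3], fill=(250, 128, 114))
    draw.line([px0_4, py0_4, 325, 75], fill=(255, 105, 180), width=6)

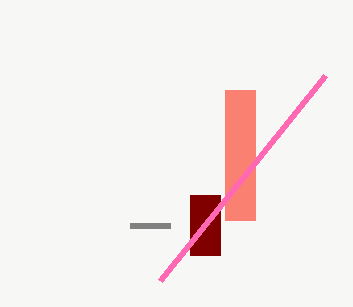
px0_1 = 130, py0_1 = 225, px0_2 = 190, py0_2 = 195, px1_2 = 220, py1_2 = 255, px0_3 = 225, py0_3 = 90, px1_3 = 255, py1_3 = 220, px0_4 = 160, py0_4 = 280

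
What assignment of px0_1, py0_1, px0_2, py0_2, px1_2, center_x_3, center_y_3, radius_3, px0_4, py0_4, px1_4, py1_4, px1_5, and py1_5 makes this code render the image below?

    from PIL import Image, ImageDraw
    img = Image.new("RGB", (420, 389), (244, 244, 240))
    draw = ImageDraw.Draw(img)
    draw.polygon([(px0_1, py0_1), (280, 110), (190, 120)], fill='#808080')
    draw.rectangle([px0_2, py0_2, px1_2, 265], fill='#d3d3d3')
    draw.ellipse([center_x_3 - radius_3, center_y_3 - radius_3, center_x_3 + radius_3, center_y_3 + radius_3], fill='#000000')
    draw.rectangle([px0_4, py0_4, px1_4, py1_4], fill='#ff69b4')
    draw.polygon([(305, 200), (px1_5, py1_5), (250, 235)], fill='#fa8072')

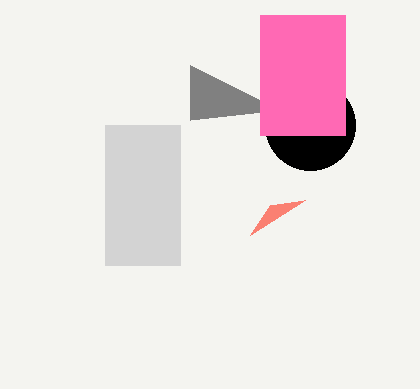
px0_1 = 190
py0_1 = 65
px0_2 = 105
py0_2 = 125
px1_2 = 180
center_x_3 = 310
center_y_3 = 125
radius_3 = 45
px0_4 = 260
py0_4 = 15
px1_4 = 345
py1_4 = 135
px1_5 = 270
py1_5 = 205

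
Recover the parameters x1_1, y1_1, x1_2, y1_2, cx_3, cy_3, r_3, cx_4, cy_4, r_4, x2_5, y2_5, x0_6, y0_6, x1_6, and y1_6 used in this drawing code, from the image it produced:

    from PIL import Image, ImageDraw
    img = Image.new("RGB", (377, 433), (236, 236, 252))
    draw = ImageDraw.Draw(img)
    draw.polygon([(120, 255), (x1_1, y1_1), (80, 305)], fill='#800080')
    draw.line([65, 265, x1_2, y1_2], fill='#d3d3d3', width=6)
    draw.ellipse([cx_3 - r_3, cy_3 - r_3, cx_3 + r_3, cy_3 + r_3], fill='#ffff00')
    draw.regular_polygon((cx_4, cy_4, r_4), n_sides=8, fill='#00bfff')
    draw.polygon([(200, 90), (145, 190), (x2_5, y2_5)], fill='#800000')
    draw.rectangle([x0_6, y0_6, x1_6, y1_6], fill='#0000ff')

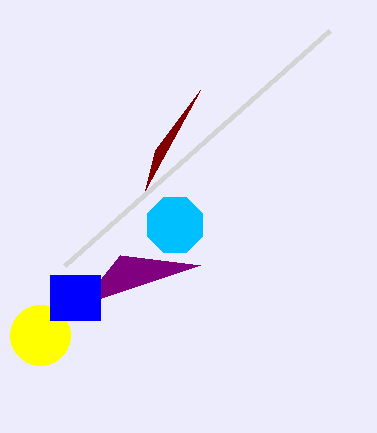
x1_1 = 200
y1_1 = 265
x1_2 = 330
y1_2 = 30
cx_3 = 40
cy_3 = 335
r_3 = 30
cx_4 = 175
cy_4 = 225
r_4 = 30
x2_5 = 155
y2_5 = 150
x0_6 = 50
y0_6 = 275
x1_6 = 100
y1_6 = 320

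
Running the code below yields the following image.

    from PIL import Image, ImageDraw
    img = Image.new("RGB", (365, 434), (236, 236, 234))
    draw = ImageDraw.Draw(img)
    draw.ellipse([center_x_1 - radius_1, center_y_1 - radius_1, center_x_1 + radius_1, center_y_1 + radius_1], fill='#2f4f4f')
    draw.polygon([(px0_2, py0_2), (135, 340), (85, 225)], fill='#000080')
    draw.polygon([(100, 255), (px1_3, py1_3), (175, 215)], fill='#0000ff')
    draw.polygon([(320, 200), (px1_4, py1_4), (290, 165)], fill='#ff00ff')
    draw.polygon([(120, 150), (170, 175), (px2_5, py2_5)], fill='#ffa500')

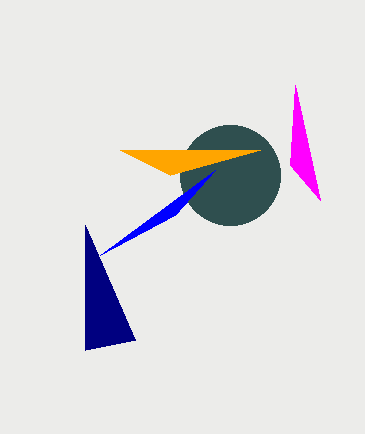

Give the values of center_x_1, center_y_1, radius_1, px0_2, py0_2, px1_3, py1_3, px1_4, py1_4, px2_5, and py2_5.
center_x_1 = 230, center_y_1 = 175, radius_1 = 50, px0_2 = 85, py0_2 = 350, px1_3 = 215, py1_3 = 170, px1_4 = 295, py1_4 = 85, px2_5 = 260, py2_5 = 150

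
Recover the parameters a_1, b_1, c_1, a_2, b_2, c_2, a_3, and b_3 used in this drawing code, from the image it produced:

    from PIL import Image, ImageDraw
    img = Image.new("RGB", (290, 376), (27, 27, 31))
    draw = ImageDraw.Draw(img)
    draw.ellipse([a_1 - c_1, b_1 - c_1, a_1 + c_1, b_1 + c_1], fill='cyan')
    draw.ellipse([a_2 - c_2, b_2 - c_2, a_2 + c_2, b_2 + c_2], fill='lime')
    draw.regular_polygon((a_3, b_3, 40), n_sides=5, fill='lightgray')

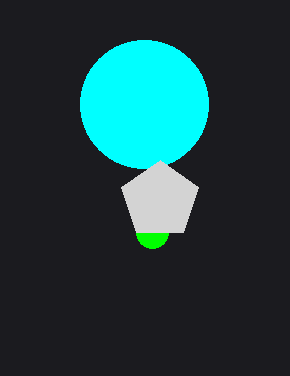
a_1 = 144; b_1 = 104; c_1 = 64; a_2 = 152; b_2 = 232; c_2 = 16; a_3 = 160; b_3 = 200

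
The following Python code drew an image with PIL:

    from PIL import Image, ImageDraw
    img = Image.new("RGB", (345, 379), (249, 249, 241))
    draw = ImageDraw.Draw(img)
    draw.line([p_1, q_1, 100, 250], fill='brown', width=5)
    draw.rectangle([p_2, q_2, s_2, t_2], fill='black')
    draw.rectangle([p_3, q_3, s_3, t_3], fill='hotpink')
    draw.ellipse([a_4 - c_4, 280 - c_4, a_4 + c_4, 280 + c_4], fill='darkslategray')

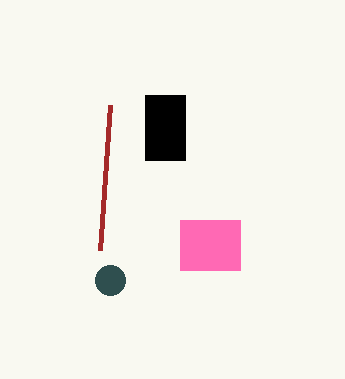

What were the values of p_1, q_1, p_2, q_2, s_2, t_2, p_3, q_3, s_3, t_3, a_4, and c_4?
p_1 = 110; q_1 = 105; p_2 = 145; q_2 = 95; s_2 = 185; t_2 = 160; p_3 = 180; q_3 = 220; s_3 = 240; t_3 = 270; a_4 = 110; c_4 = 15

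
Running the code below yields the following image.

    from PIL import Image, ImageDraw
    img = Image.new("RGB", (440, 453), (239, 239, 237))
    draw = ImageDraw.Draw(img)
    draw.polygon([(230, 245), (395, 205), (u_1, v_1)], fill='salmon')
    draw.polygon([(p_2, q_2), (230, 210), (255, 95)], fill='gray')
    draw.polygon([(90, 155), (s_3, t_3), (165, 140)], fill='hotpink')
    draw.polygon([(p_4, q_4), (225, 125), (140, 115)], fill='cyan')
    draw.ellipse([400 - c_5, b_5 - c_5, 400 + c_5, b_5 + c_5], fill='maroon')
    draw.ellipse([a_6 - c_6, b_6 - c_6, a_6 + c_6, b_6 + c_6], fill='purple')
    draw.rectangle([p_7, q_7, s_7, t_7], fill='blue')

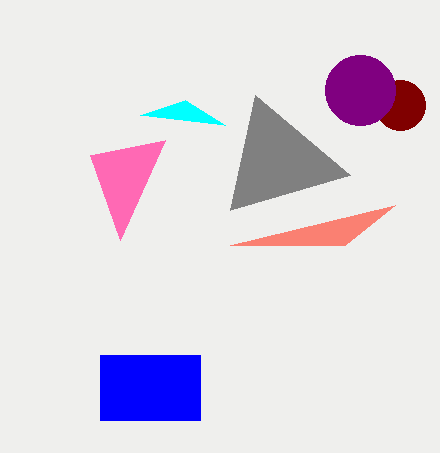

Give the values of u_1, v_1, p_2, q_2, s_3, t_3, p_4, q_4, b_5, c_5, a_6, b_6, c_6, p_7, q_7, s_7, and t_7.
u_1 = 345; v_1 = 245; p_2 = 350; q_2 = 175; s_3 = 120; t_3 = 240; p_4 = 185; q_4 = 100; b_5 = 105; c_5 = 25; a_6 = 360; b_6 = 90; c_6 = 35; p_7 = 100; q_7 = 355; s_7 = 200; t_7 = 420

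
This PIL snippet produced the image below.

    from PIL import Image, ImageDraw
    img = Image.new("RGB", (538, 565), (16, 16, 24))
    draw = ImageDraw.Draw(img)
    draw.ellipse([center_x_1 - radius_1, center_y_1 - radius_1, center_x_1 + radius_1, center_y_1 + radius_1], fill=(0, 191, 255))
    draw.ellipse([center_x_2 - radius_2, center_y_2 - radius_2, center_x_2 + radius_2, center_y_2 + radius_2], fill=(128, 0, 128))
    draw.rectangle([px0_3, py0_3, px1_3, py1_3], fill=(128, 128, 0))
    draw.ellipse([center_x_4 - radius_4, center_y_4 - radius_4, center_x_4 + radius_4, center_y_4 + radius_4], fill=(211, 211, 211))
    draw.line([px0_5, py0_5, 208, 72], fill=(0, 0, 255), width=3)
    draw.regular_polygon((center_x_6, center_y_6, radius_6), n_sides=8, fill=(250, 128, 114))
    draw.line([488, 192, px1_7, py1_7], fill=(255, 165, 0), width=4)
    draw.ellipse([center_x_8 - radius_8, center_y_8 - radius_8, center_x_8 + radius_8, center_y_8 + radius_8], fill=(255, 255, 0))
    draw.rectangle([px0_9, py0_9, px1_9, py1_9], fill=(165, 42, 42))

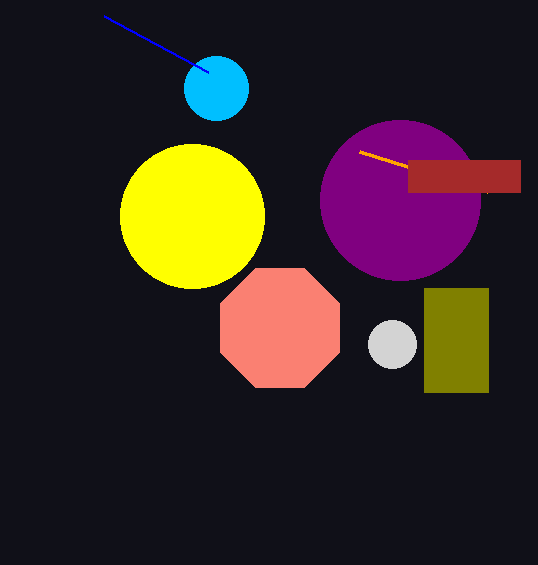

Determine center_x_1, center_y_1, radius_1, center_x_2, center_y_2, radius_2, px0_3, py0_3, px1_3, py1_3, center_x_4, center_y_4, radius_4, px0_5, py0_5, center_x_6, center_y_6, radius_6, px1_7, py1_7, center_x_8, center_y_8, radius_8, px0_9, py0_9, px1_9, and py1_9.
center_x_1 = 216; center_y_1 = 88; radius_1 = 32; center_x_2 = 400; center_y_2 = 200; radius_2 = 80; px0_3 = 424; py0_3 = 288; px1_3 = 488; py1_3 = 392; center_x_4 = 392; center_y_4 = 344; radius_4 = 24; px0_5 = 104; py0_5 = 16; center_x_6 = 280; center_y_6 = 328; radius_6 = 64; px1_7 = 360; py1_7 = 152; center_x_8 = 192; center_y_8 = 216; radius_8 = 72; px0_9 = 408; py0_9 = 160; px1_9 = 520; py1_9 = 192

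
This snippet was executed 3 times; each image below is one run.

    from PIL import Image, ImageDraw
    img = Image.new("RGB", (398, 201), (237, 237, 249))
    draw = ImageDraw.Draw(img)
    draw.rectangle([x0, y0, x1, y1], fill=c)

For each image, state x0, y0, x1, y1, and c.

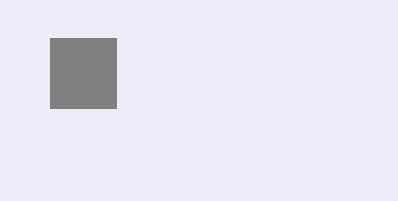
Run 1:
x0 = 50, y0 = 38, x1 = 116, y1 = 108, c = 'gray'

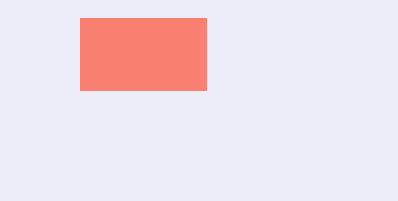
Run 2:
x0 = 80, y0 = 18, x1 = 206, y1 = 90, c = 'salmon'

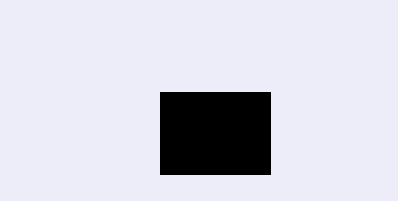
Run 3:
x0 = 160
y0 = 92
x1 = 270
y1 = 174
c = 'black'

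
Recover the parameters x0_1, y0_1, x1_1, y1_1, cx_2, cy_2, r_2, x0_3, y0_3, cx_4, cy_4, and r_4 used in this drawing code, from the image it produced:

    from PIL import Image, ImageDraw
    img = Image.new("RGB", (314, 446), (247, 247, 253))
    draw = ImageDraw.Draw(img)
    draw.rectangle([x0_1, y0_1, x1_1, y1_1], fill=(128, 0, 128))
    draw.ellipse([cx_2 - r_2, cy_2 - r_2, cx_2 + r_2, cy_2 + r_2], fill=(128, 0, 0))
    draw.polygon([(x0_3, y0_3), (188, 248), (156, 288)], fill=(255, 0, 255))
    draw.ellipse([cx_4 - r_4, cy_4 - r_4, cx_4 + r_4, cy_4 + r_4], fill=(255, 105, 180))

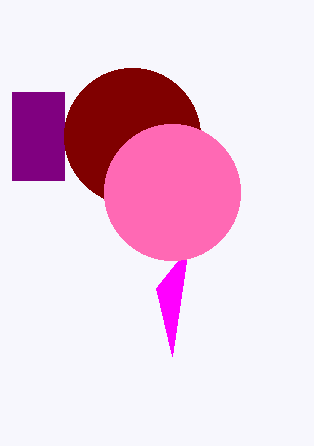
x0_1 = 12, y0_1 = 92, x1_1 = 64, y1_1 = 180, cx_2 = 132, cy_2 = 136, r_2 = 68, x0_3 = 172, y0_3 = 356, cx_4 = 172, cy_4 = 192, r_4 = 68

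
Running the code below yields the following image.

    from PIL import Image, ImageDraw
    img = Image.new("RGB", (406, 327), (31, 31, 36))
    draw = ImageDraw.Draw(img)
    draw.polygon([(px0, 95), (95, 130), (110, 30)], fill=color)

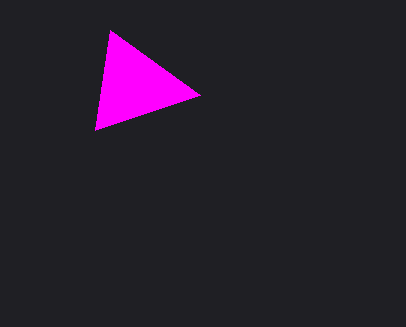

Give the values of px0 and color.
px0 = 200; color = 'magenta'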